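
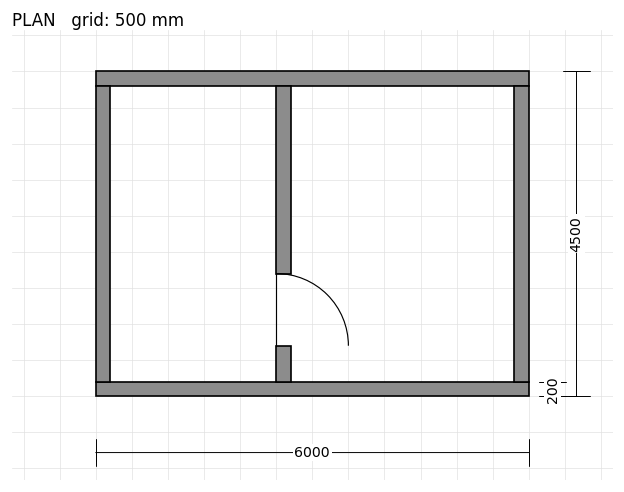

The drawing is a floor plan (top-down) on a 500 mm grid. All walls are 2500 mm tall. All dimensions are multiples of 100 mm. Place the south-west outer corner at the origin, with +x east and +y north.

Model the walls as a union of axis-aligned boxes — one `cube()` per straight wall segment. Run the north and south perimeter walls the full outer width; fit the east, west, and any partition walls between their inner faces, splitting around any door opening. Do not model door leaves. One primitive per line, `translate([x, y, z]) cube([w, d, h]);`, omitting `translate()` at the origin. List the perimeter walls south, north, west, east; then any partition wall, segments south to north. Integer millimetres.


cube([6000, 200, 2500]);
translate([0, 4300, 0]) cube([6000, 200, 2500]);
translate([0, 200, 0]) cube([200, 4100, 2500]);
translate([5800, 200, 0]) cube([200, 4100, 2500]);
translate([2500, 200, 0]) cube([200, 500, 2500]);
translate([2500, 1700, 0]) cube([200, 2600, 2500]);


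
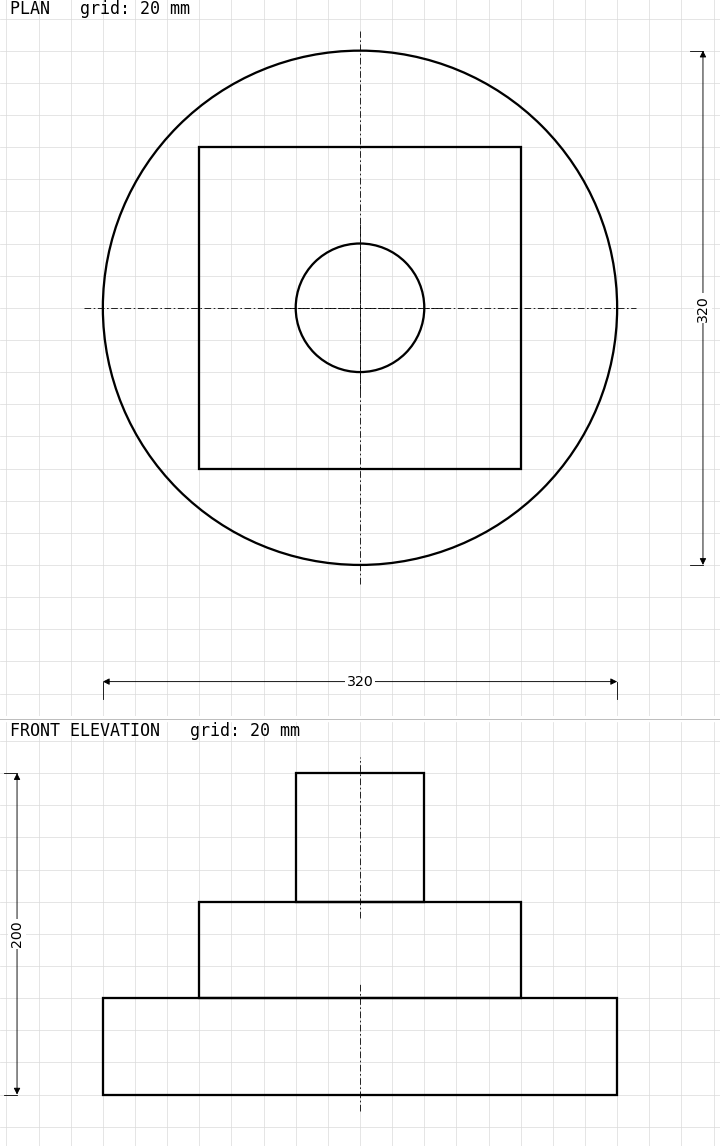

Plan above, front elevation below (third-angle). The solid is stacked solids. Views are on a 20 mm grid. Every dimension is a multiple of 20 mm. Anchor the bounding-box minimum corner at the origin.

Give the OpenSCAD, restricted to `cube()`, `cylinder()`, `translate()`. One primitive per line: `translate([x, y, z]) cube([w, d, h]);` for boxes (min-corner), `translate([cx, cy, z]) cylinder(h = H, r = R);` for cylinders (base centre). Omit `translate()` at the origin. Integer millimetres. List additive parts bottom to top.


translate([160, 160, 0]) cylinder(h = 60, r = 160);
translate([60, 60, 60]) cube([200, 200, 60]);
translate([160, 160, 120]) cylinder(h = 80, r = 40);


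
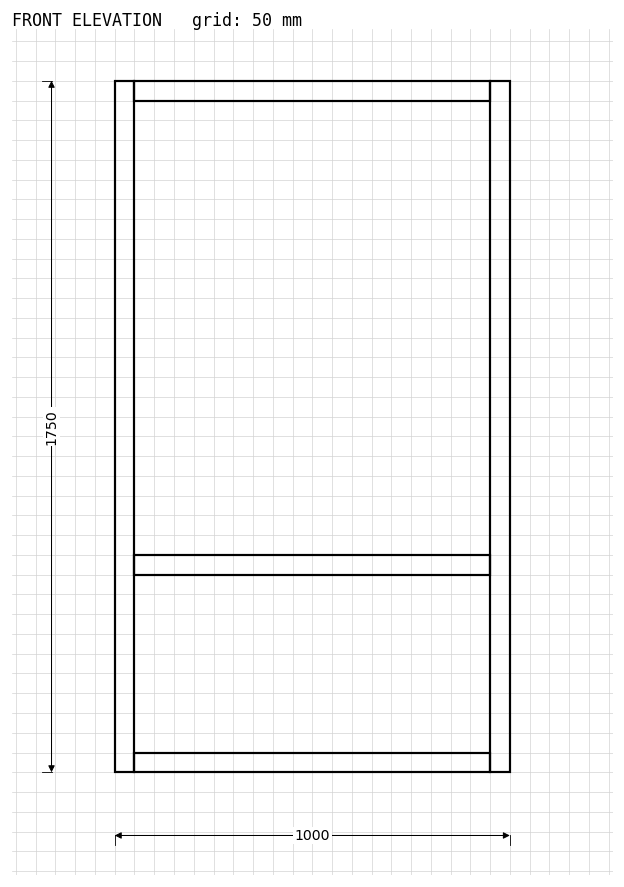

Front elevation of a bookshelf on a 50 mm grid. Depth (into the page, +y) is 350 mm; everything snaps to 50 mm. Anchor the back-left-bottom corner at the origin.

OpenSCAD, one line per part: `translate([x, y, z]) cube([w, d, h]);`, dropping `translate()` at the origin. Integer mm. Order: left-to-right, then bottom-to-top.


cube([50, 350, 1750]);
translate([50, 0, 0]) cube([900, 350, 50]);
translate([50, 0, 500]) cube([900, 350, 50]);
translate([50, 0, 1700]) cube([900, 350, 50]);
translate([950, 0, 0]) cube([50, 350, 1750]);


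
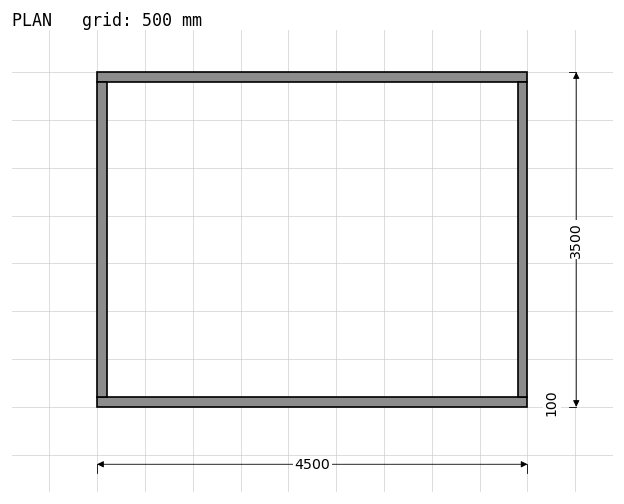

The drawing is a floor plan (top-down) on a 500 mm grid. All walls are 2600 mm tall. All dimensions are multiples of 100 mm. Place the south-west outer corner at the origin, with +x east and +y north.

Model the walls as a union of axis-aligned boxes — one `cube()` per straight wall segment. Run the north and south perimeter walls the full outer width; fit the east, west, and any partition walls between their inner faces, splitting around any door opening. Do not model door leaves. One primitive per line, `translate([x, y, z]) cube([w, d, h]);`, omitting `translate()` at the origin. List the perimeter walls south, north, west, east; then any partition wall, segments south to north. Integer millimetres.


cube([4500, 100, 2600]);
translate([0, 3400, 0]) cube([4500, 100, 2600]);
translate([0, 100, 0]) cube([100, 3300, 2600]);
translate([4400, 100, 0]) cube([100, 3300, 2600]);


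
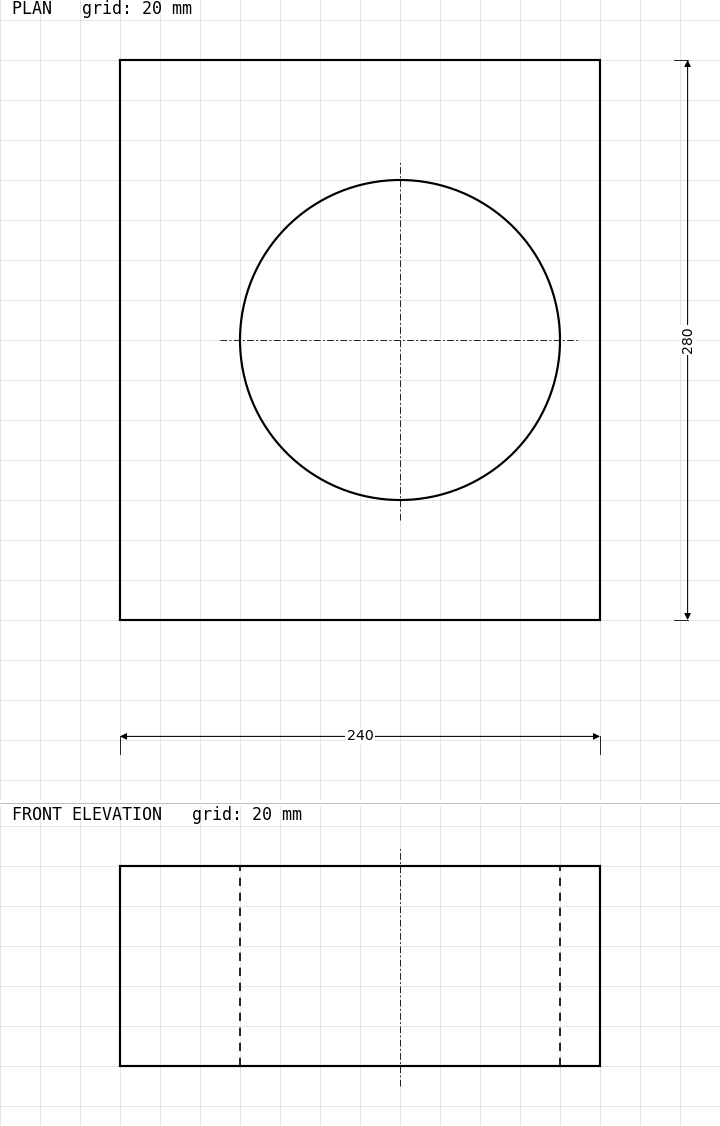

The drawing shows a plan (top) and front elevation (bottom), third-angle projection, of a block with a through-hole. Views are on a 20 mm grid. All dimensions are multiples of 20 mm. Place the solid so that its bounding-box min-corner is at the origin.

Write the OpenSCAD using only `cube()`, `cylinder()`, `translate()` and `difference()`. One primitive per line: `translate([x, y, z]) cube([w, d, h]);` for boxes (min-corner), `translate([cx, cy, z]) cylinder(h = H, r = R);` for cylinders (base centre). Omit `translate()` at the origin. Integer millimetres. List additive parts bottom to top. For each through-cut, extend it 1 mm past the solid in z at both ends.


difference() {
  cube([240, 280, 100]);
  translate([140, 140, -1]) cylinder(h = 102, r = 80);
}


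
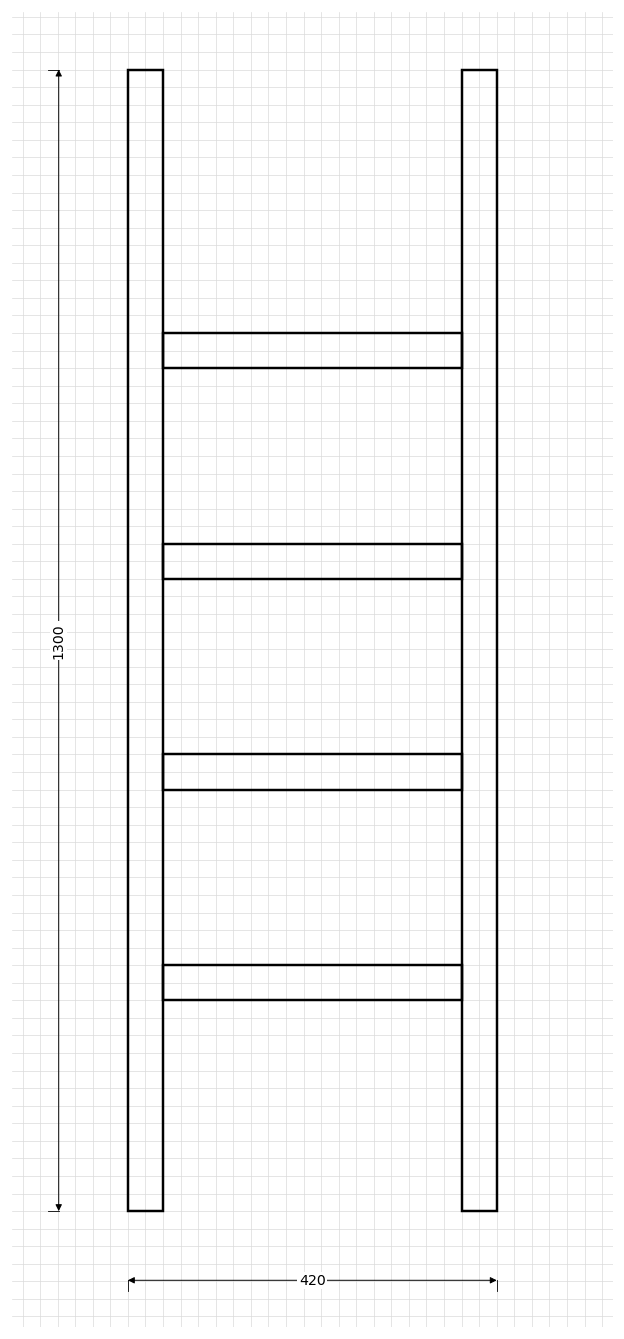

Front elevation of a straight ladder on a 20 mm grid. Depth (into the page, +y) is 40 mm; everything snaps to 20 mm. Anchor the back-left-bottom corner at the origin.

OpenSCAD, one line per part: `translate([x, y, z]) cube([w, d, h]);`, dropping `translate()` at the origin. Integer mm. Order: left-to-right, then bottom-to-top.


cube([40, 40, 1300]);
translate([40, 0, 240]) cube([340, 40, 40]);
translate([40, 0, 480]) cube([340, 40, 40]);
translate([40, 0, 720]) cube([340, 40, 40]);
translate([40, 0, 960]) cube([340, 40, 40]);
translate([380, 0, 0]) cube([40, 40, 1300]);


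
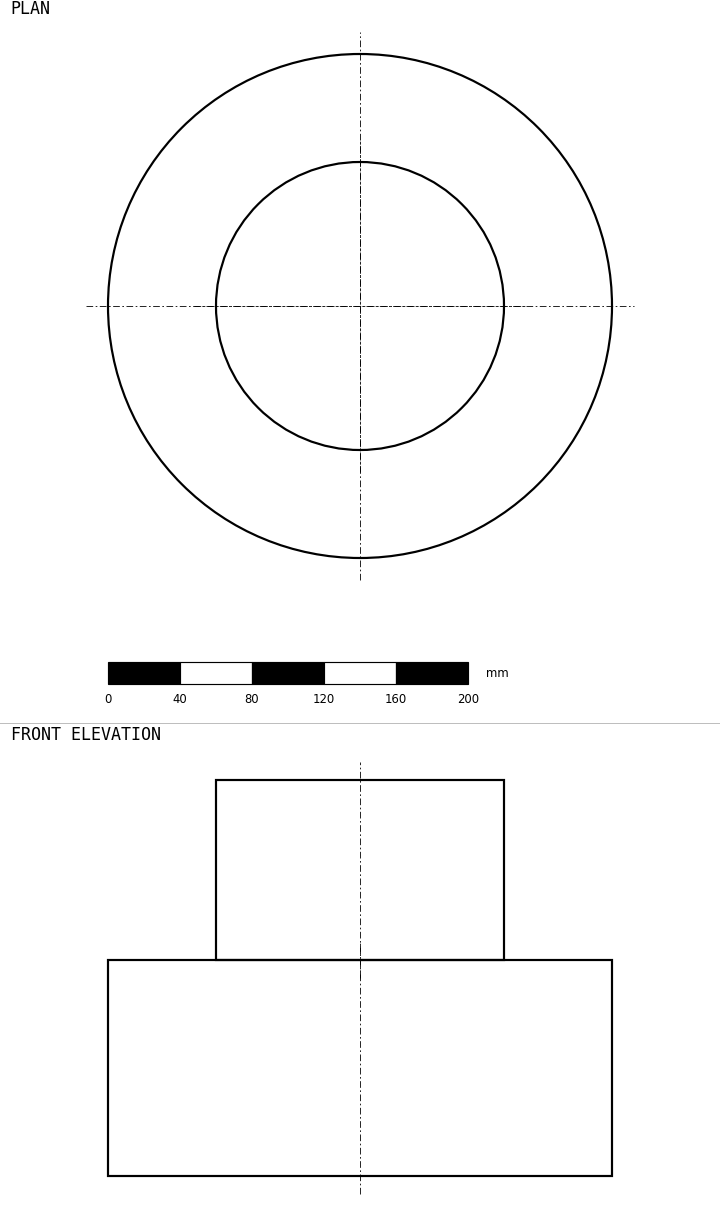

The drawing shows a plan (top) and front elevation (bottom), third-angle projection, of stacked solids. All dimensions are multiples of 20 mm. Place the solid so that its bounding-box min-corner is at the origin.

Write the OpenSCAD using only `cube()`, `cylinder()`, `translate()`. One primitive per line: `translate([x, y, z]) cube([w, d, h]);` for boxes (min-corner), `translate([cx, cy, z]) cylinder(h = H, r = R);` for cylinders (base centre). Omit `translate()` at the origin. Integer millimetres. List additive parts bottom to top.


translate([140, 140, 0]) cylinder(h = 120, r = 140);
translate([140, 140, 120]) cylinder(h = 100, r = 80);


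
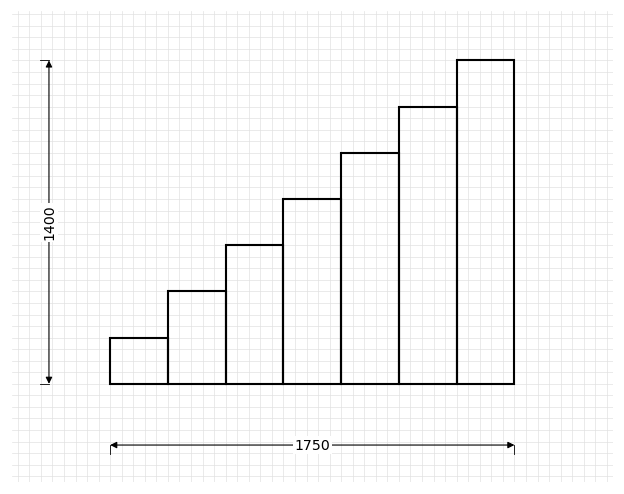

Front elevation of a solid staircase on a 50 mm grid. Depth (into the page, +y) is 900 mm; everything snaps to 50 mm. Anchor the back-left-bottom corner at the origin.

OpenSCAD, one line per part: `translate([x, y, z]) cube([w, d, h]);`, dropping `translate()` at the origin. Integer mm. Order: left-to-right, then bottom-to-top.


cube([250, 900, 200]);
translate([250, 0, 0]) cube([250, 900, 400]);
translate([500, 0, 0]) cube([250, 900, 600]);
translate([750, 0, 0]) cube([250, 900, 800]);
translate([1000, 0, 0]) cube([250, 900, 1000]);
translate([1250, 0, 0]) cube([250, 900, 1200]);
translate([1500, 0, 0]) cube([250, 900, 1400]);


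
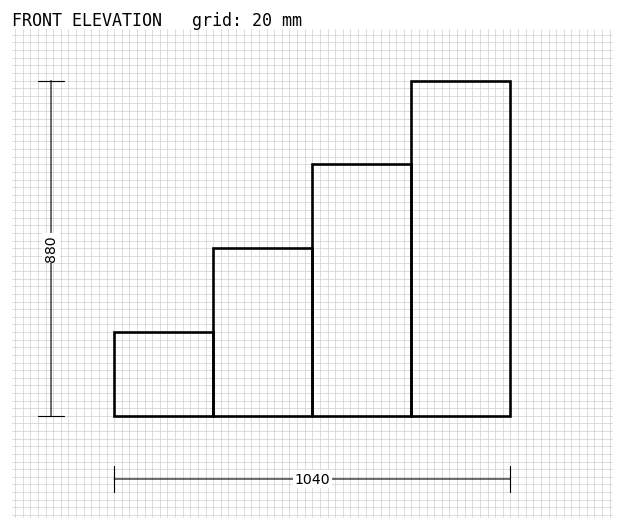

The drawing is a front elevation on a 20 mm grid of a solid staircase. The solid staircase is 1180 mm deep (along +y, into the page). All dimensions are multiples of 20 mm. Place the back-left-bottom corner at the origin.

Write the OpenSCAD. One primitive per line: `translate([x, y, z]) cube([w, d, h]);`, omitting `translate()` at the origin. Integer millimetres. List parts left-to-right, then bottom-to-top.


cube([260, 1180, 220]);
translate([260, 0, 0]) cube([260, 1180, 440]);
translate([520, 0, 0]) cube([260, 1180, 660]);
translate([780, 0, 0]) cube([260, 1180, 880]);


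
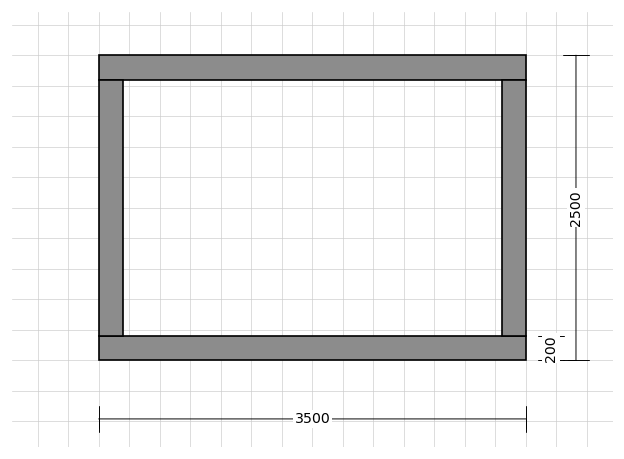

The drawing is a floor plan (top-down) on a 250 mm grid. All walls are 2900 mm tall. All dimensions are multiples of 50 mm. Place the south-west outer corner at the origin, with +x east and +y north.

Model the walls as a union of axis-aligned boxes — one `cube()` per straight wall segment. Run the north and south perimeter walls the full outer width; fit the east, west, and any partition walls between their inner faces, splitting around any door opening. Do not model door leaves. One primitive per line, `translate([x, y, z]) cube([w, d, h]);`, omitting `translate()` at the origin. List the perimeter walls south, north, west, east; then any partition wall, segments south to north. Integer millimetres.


cube([3500, 200, 2900]);
translate([0, 2300, 0]) cube([3500, 200, 2900]);
translate([0, 200, 0]) cube([200, 2100, 2900]);
translate([3300, 200, 0]) cube([200, 2100, 2900]);


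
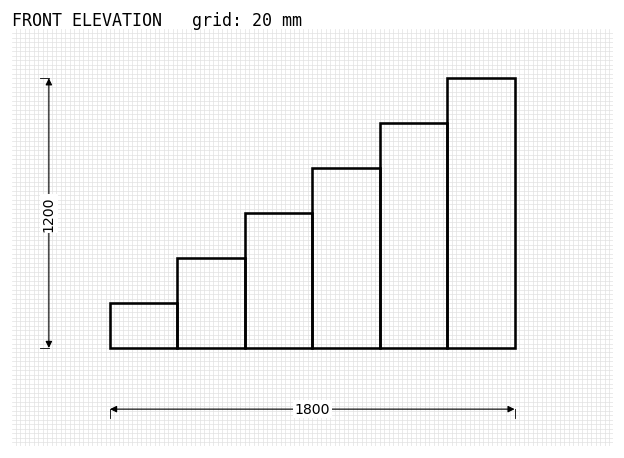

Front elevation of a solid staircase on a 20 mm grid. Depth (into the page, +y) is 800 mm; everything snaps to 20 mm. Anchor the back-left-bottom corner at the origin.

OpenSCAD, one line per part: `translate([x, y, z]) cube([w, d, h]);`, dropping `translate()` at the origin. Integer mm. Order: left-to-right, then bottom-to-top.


cube([300, 800, 200]);
translate([300, 0, 0]) cube([300, 800, 400]);
translate([600, 0, 0]) cube([300, 800, 600]);
translate([900, 0, 0]) cube([300, 800, 800]);
translate([1200, 0, 0]) cube([300, 800, 1000]);
translate([1500, 0, 0]) cube([300, 800, 1200]);


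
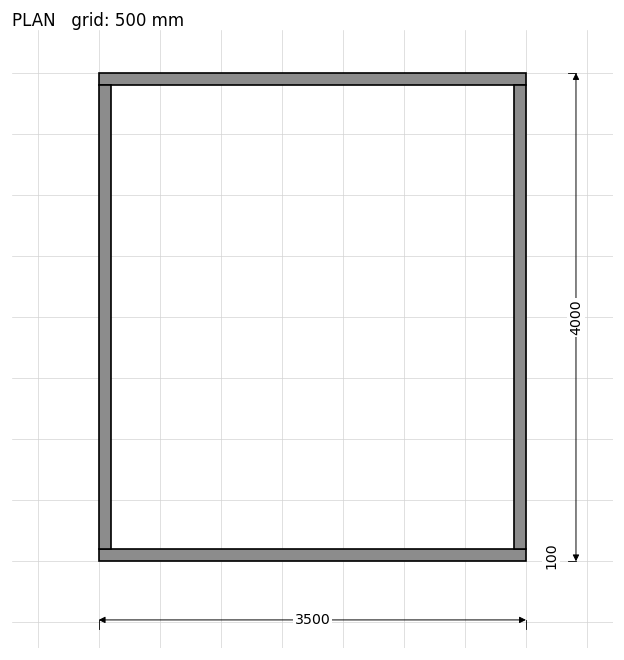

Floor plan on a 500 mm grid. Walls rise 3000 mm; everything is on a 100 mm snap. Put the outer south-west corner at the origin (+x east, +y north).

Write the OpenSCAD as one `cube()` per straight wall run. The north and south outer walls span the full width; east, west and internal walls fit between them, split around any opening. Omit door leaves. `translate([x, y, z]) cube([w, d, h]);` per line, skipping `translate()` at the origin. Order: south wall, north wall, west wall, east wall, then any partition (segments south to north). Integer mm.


cube([3500, 100, 3000]);
translate([0, 3900, 0]) cube([3500, 100, 3000]);
translate([0, 100, 0]) cube([100, 3800, 3000]);
translate([3400, 100, 0]) cube([100, 3800, 3000]);


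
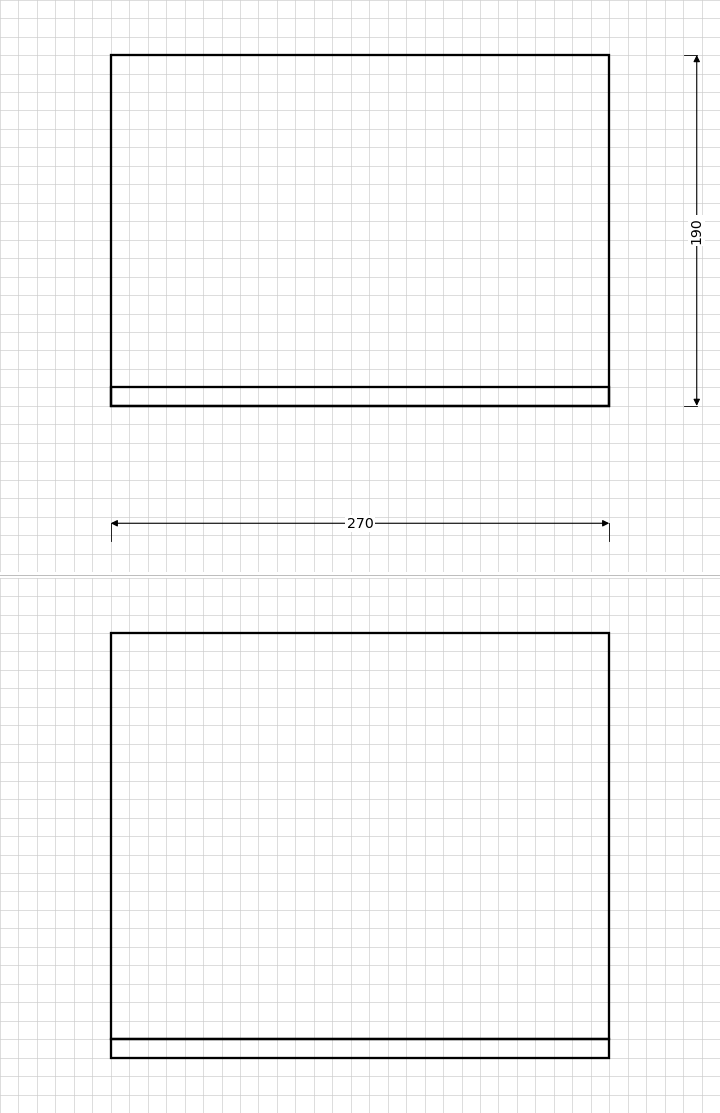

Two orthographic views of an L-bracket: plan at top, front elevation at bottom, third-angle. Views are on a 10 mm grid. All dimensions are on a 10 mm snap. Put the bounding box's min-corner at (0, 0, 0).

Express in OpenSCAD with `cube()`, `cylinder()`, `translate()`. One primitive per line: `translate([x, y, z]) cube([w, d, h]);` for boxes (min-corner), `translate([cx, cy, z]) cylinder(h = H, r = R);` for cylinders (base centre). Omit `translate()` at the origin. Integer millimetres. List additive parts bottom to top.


cube([270, 190, 10]);
translate([0, 0, 10]) cube([270, 10, 220]);


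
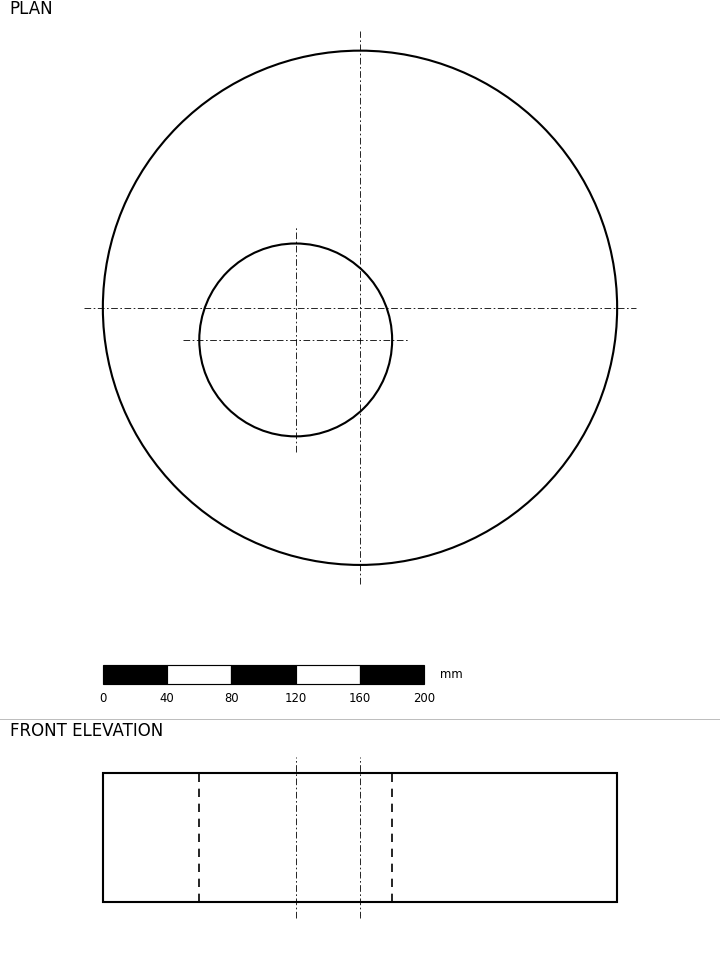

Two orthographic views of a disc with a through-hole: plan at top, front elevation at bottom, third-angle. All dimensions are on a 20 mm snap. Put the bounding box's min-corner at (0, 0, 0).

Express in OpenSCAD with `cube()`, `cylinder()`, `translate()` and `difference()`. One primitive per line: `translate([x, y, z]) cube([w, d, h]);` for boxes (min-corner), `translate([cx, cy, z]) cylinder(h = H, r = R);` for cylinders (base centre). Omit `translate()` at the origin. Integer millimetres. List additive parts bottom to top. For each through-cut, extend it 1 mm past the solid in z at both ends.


difference() {
  translate([160, 160, 0]) cylinder(h = 80, r = 160);
  translate([120, 140, -1]) cylinder(h = 82, r = 60);
}


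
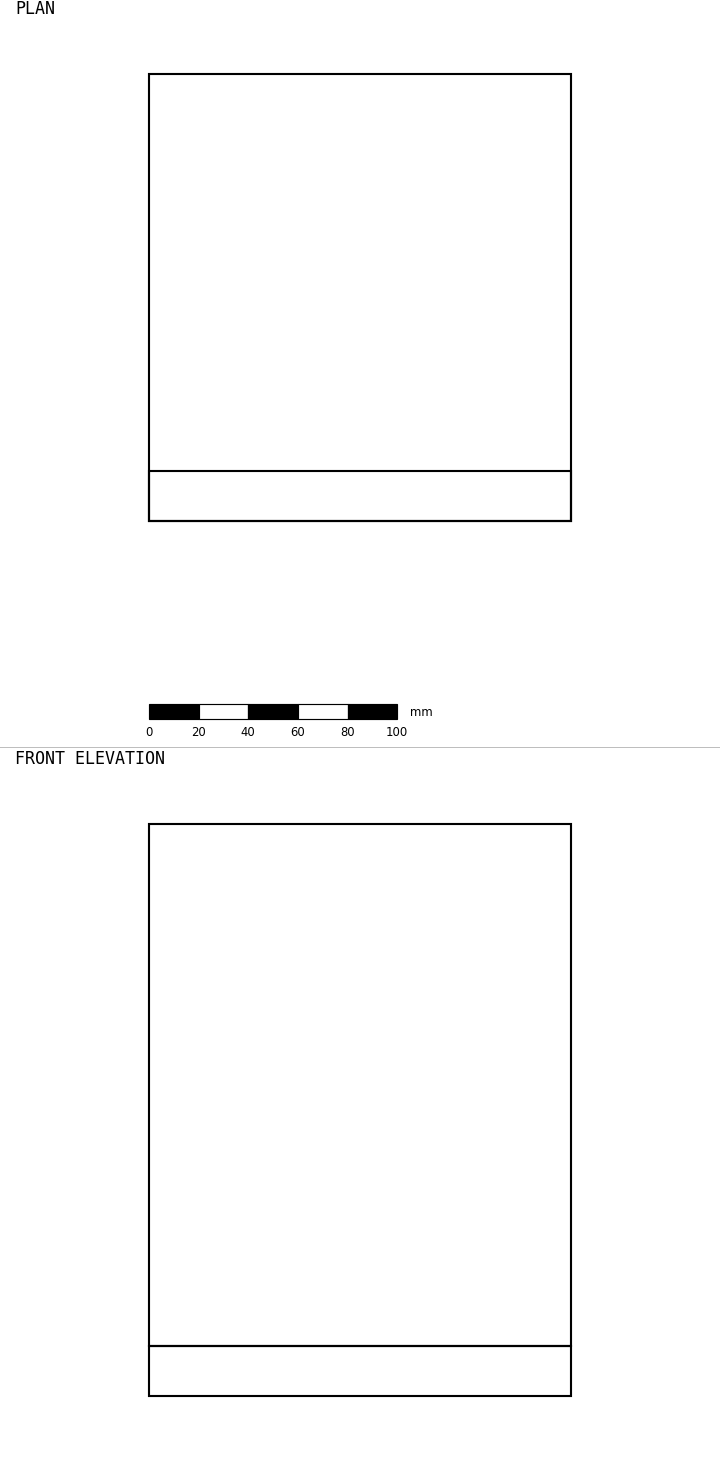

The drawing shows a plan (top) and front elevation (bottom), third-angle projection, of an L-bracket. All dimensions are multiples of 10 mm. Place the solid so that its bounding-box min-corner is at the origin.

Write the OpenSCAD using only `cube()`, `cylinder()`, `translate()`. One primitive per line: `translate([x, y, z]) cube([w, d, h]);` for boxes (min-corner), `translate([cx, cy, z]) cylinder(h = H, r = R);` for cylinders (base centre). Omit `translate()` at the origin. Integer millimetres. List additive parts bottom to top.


cube([170, 180, 20]);
translate([0, 0, 20]) cube([170, 20, 210]);


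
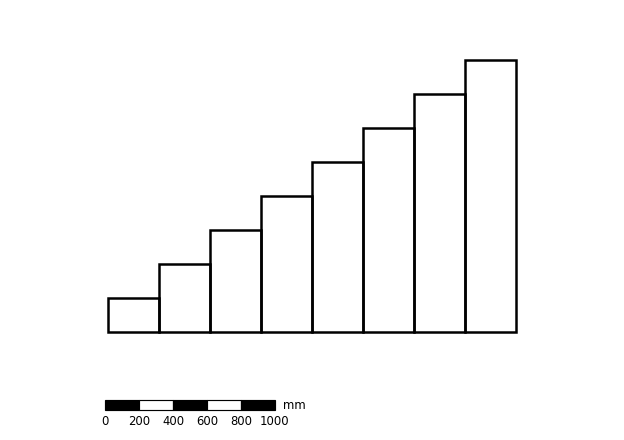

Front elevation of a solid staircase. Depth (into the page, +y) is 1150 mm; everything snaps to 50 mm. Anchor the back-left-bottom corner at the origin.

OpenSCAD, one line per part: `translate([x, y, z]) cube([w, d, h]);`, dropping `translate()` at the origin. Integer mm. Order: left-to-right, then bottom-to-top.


cube([300, 1150, 200]);
translate([300, 0, 0]) cube([300, 1150, 400]);
translate([600, 0, 0]) cube([300, 1150, 600]);
translate([900, 0, 0]) cube([300, 1150, 800]);
translate([1200, 0, 0]) cube([300, 1150, 1000]);
translate([1500, 0, 0]) cube([300, 1150, 1200]);
translate([1800, 0, 0]) cube([300, 1150, 1400]);
translate([2100, 0, 0]) cube([300, 1150, 1600]);


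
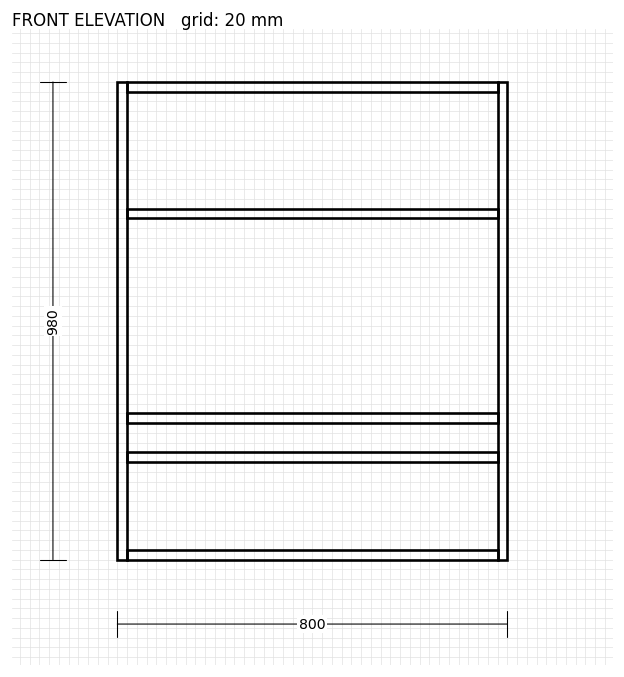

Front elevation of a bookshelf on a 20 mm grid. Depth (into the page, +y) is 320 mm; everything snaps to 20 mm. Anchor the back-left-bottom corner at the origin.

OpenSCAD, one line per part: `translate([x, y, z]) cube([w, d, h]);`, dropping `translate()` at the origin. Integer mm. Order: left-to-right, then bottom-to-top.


cube([20, 320, 980]);
translate([20, 0, 0]) cube([760, 320, 20]);
translate([20, 0, 200]) cube([760, 320, 20]);
translate([20, 0, 280]) cube([760, 320, 20]);
translate([20, 0, 700]) cube([760, 320, 20]);
translate([20, 0, 960]) cube([760, 320, 20]);
translate([780, 0, 0]) cube([20, 320, 980]);


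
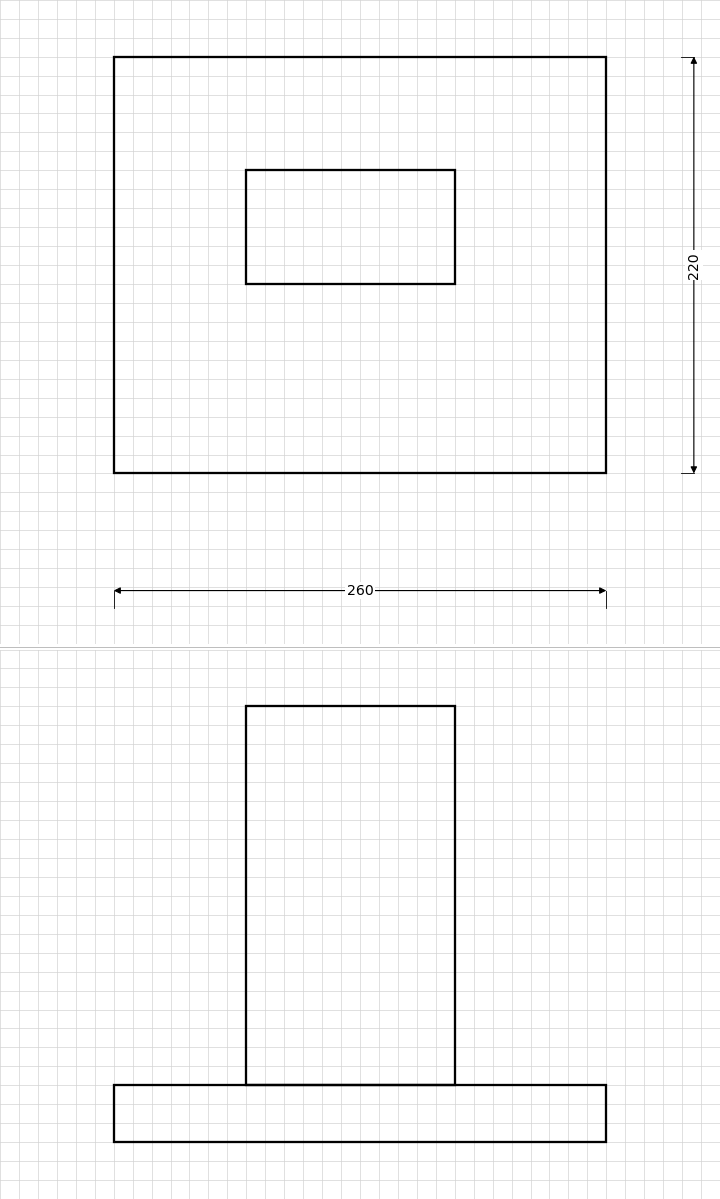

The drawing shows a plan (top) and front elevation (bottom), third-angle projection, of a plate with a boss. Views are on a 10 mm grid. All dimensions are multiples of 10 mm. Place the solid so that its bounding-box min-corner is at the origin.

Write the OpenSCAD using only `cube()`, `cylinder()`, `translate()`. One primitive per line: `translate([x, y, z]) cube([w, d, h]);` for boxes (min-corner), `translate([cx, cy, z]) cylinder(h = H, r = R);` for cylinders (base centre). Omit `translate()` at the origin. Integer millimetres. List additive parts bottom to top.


cube([260, 220, 30]);
translate([70, 100, 30]) cube([110, 60, 200]);


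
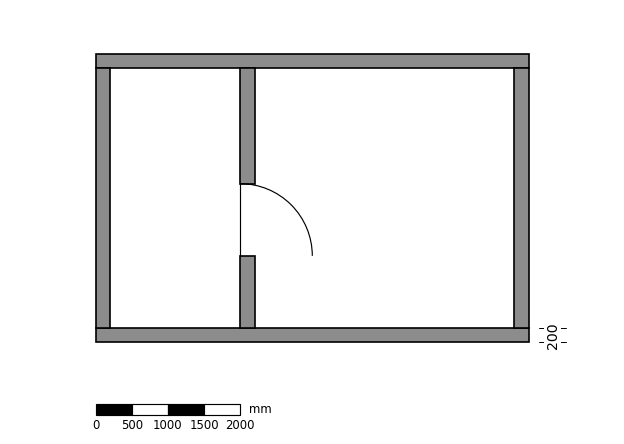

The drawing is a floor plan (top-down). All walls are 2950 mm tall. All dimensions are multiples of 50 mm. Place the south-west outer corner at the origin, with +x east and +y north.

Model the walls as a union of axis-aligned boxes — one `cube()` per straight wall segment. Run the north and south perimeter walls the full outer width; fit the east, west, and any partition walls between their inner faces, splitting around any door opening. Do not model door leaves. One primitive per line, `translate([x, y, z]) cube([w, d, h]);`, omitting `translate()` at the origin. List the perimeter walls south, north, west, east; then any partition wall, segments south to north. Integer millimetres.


cube([6000, 200, 2950]);
translate([0, 3800, 0]) cube([6000, 200, 2950]);
translate([0, 200, 0]) cube([200, 3600, 2950]);
translate([5800, 200, 0]) cube([200, 3600, 2950]);
translate([2000, 200, 0]) cube([200, 1000, 2950]);
translate([2000, 2200, 0]) cube([200, 1600, 2950]);


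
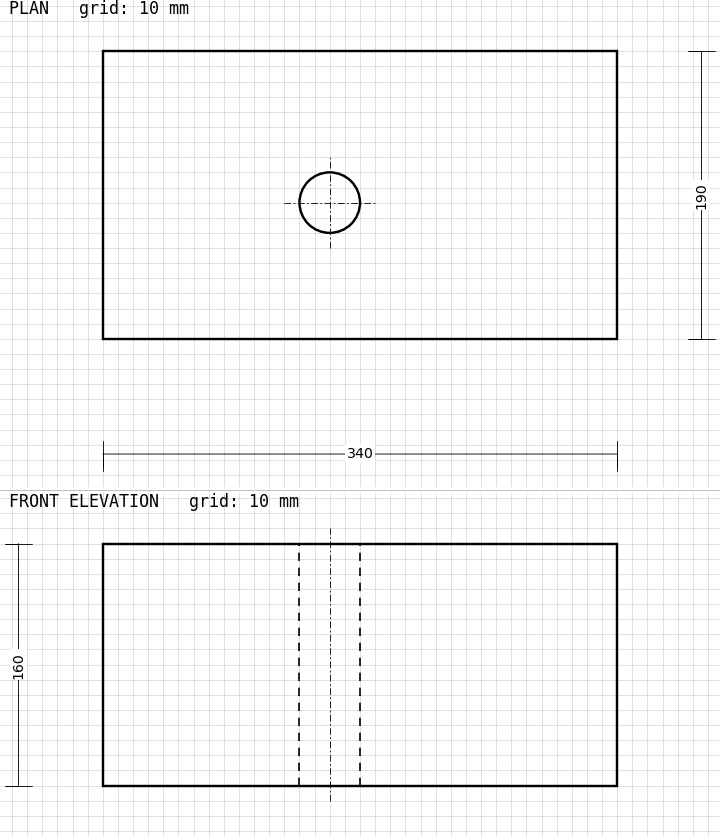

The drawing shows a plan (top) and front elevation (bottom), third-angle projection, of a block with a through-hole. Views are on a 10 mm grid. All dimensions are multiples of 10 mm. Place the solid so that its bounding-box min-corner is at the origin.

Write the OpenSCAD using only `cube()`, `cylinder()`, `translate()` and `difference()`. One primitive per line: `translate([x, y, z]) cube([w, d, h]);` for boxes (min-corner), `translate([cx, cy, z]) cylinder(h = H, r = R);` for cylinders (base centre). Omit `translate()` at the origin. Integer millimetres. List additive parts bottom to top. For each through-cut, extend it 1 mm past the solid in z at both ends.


difference() {
  cube([340, 190, 160]);
  translate([150, 90, -1]) cylinder(h = 162, r = 20);
}


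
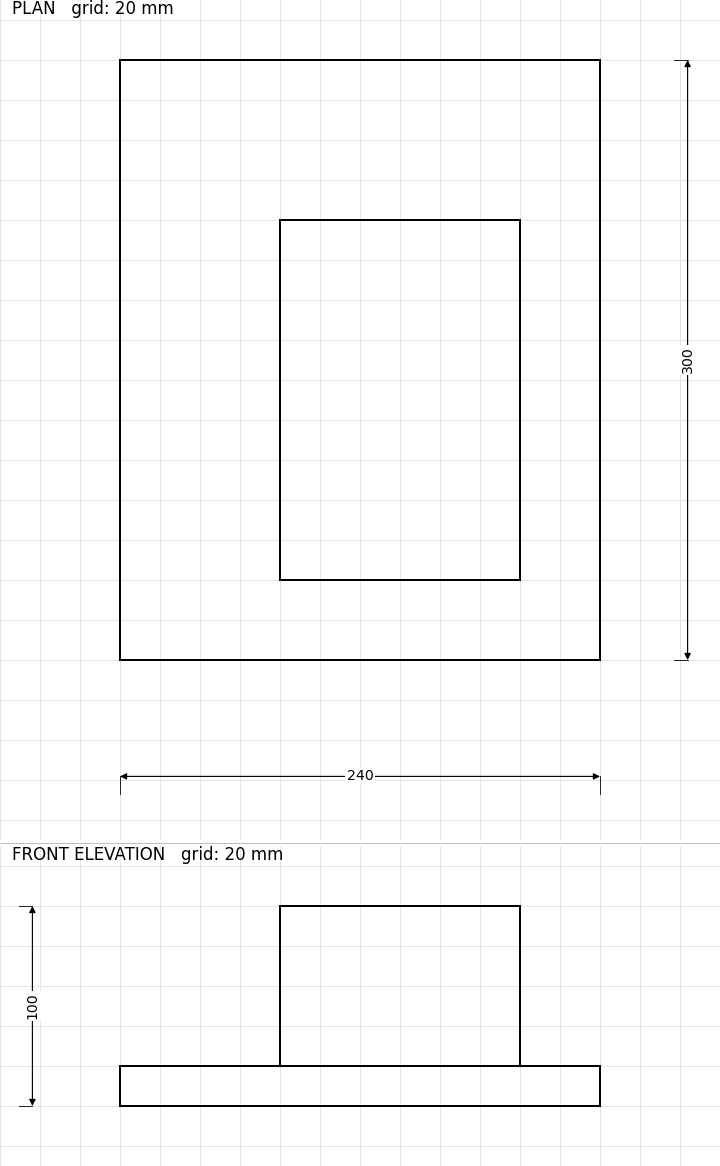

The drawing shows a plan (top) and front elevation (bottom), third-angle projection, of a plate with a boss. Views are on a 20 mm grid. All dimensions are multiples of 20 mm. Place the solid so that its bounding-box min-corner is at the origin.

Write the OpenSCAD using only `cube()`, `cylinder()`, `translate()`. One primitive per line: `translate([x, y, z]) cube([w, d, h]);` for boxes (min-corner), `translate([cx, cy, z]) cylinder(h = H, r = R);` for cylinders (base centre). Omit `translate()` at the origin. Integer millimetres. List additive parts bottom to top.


cube([240, 300, 20]);
translate([80, 40, 20]) cube([120, 180, 80]);


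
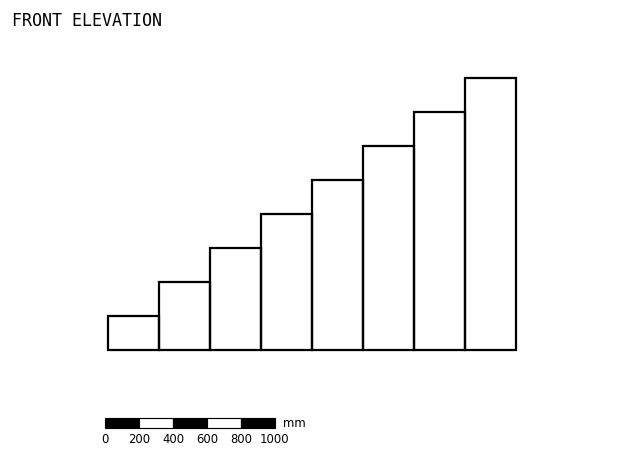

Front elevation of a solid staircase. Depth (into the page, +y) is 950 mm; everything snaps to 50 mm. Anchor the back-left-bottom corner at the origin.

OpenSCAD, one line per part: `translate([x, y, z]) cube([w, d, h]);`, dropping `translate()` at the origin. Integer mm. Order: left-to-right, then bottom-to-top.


cube([300, 950, 200]);
translate([300, 0, 0]) cube([300, 950, 400]);
translate([600, 0, 0]) cube([300, 950, 600]);
translate([900, 0, 0]) cube([300, 950, 800]);
translate([1200, 0, 0]) cube([300, 950, 1000]);
translate([1500, 0, 0]) cube([300, 950, 1200]);
translate([1800, 0, 0]) cube([300, 950, 1400]);
translate([2100, 0, 0]) cube([300, 950, 1600]);


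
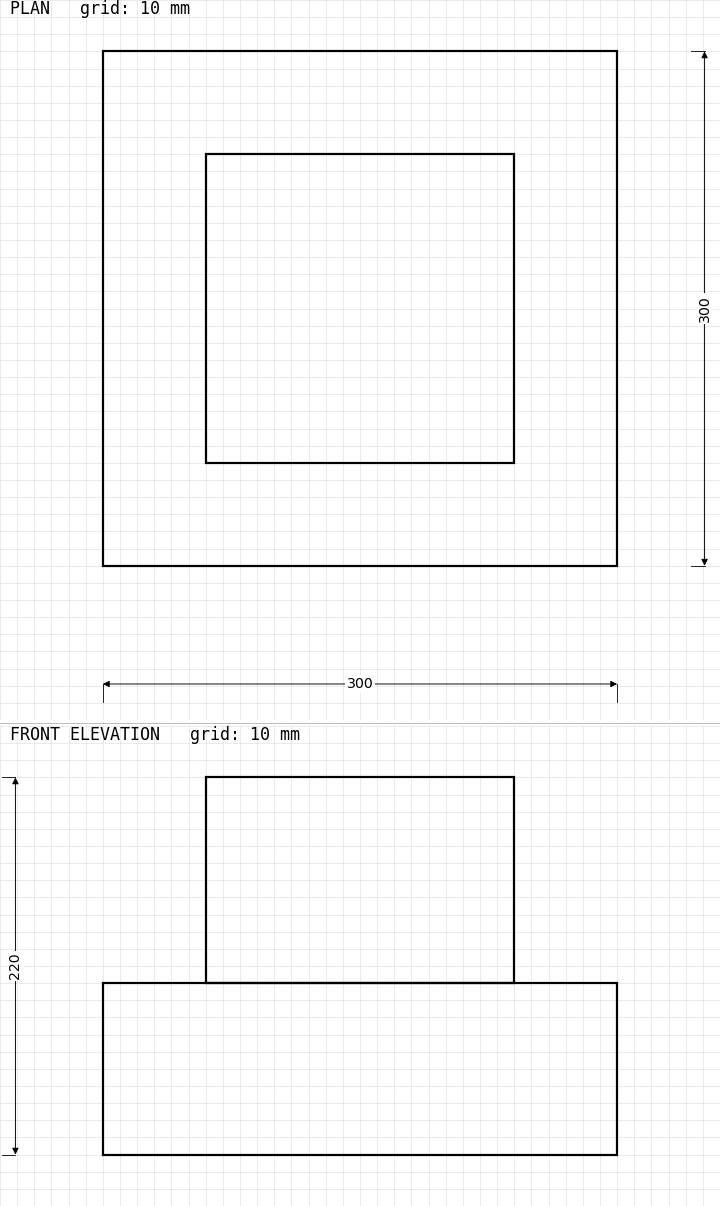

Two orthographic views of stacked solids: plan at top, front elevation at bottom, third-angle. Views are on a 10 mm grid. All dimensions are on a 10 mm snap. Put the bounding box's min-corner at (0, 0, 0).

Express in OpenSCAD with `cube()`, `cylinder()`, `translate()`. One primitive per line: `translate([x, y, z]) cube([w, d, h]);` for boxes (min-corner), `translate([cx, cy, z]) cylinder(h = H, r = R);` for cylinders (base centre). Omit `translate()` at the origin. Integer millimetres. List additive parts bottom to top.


cube([300, 300, 100]);
translate([60, 60, 100]) cube([180, 180, 120]);


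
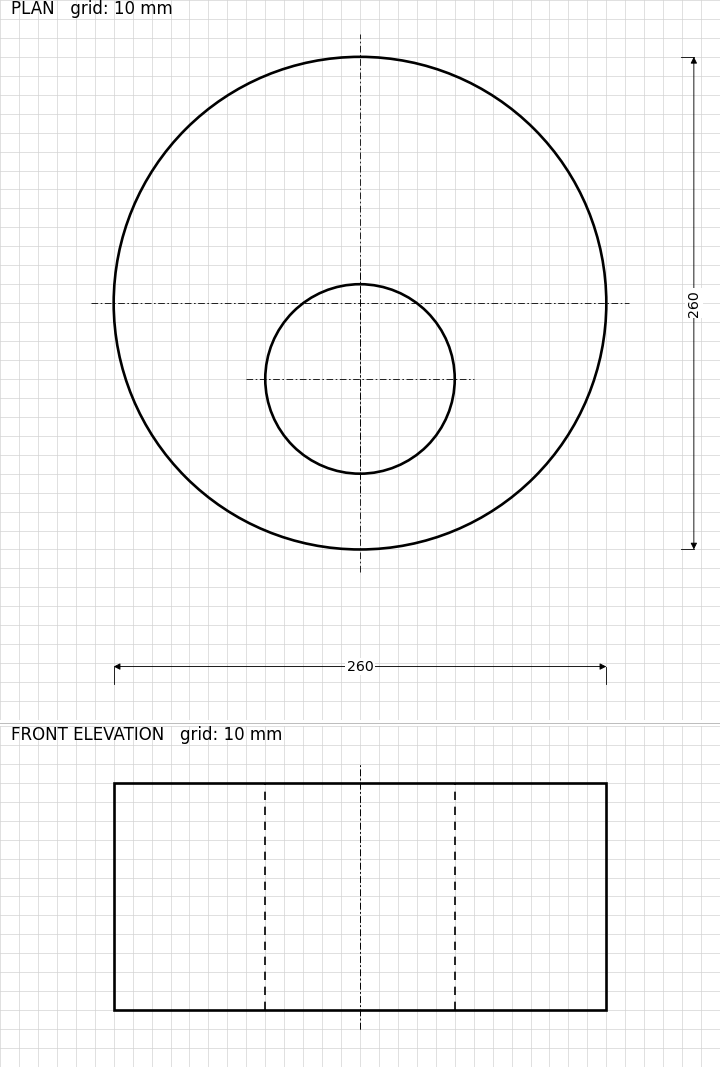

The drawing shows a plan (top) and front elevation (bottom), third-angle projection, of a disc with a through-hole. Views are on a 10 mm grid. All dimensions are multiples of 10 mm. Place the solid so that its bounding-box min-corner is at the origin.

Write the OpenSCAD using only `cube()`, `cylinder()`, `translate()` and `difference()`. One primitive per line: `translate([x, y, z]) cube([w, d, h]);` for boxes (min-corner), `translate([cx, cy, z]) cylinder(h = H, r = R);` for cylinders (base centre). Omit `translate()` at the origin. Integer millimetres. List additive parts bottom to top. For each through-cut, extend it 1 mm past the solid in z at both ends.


difference() {
  translate([130, 130, 0]) cylinder(h = 120, r = 130);
  translate([130, 90, -1]) cylinder(h = 122, r = 50);
}


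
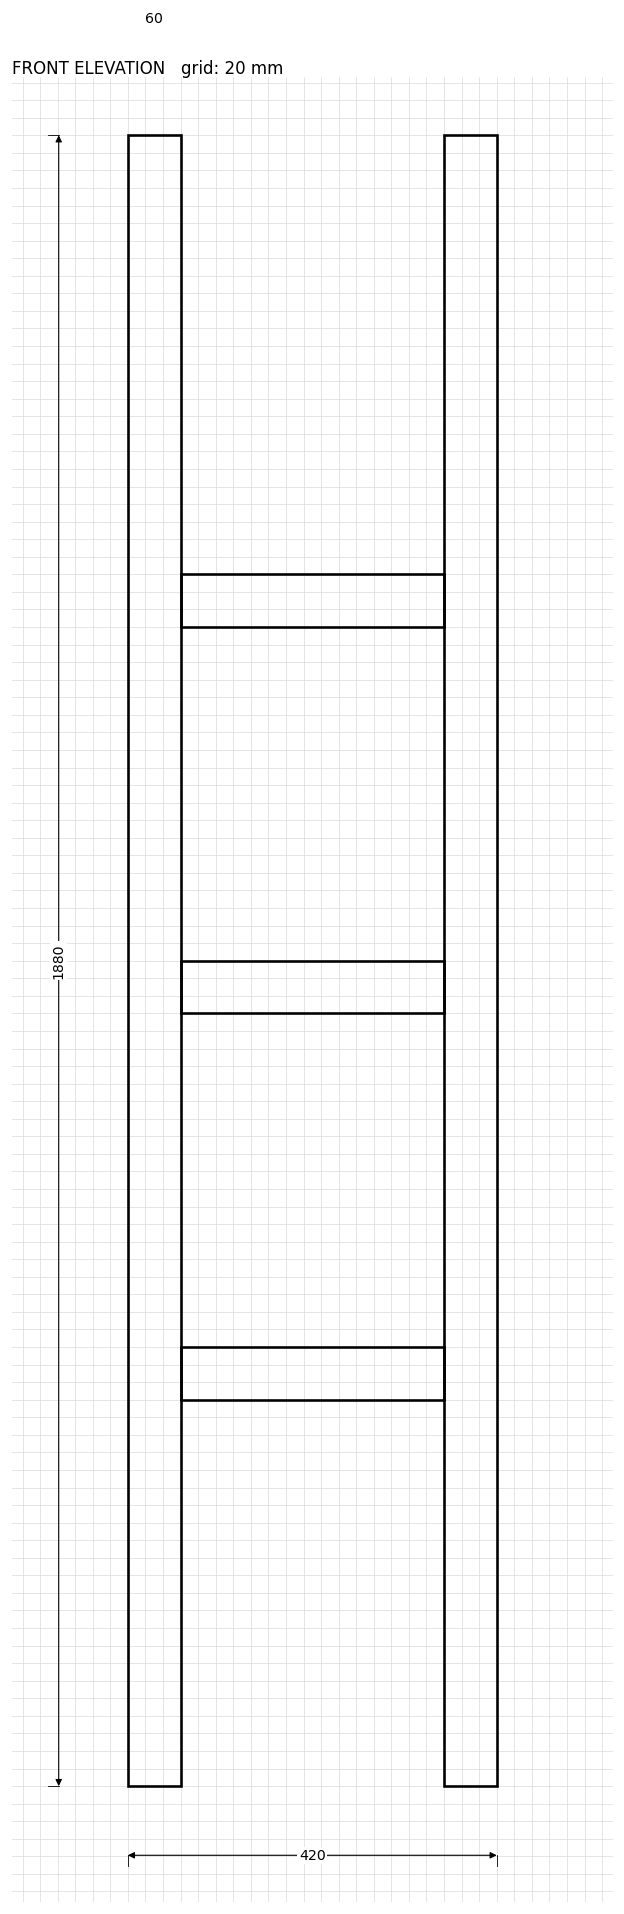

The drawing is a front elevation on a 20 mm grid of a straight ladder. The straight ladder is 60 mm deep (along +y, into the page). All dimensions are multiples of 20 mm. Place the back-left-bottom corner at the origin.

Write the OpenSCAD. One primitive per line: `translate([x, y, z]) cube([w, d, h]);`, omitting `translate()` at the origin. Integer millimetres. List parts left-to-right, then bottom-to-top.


cube([60, 60, 1880]);
translate([60, 0, 440]) cube([300, 60, 60]);
translate([60, 0, 880]) cube([300, 60, 60]);
translate([60, 0, 1320]) cube([300, 60, 60]);
translate([360, 0, 0]) cube([60, 60, 1880]);


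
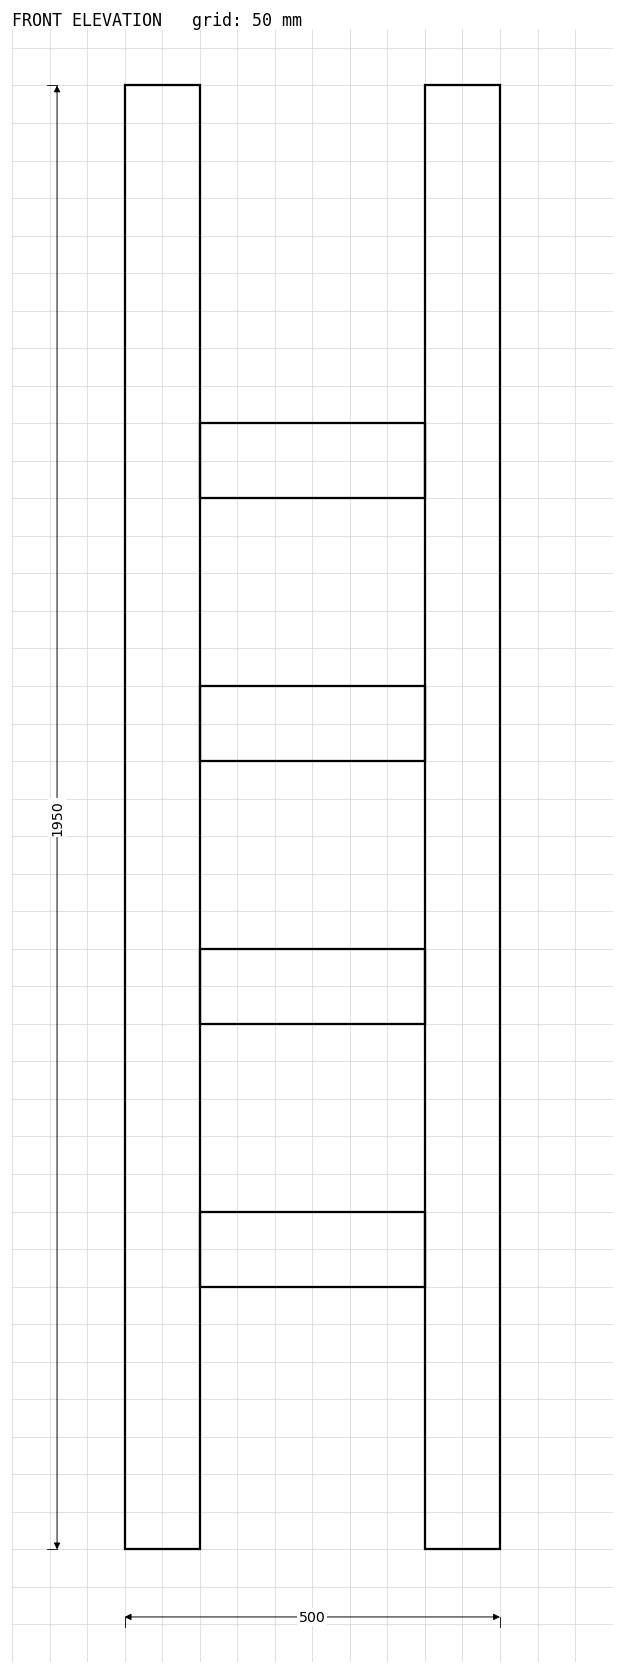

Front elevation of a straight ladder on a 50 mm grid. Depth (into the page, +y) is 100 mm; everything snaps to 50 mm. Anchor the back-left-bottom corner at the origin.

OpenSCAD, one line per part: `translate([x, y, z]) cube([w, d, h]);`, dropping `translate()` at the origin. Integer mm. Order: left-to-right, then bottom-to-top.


cube([100, 100, 1950]);
translate([100, 0, 350]) cube([300, 100, 100]);
translate([100, 0, 700]) cube([300, 100, 100]);
translate([100, 0, 1050]) cube([300, 100, 100]);
translate([100, 0, 1400]) cube([300, 100, 100]);
translate([400, 0, 0]) cube([100, 100, 1950]);


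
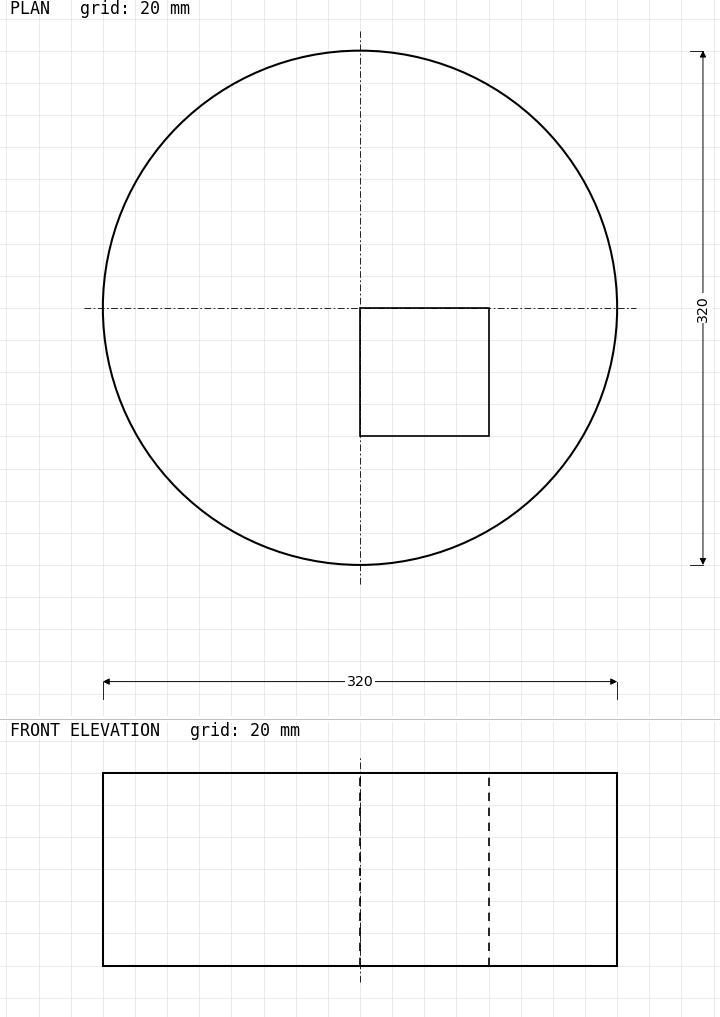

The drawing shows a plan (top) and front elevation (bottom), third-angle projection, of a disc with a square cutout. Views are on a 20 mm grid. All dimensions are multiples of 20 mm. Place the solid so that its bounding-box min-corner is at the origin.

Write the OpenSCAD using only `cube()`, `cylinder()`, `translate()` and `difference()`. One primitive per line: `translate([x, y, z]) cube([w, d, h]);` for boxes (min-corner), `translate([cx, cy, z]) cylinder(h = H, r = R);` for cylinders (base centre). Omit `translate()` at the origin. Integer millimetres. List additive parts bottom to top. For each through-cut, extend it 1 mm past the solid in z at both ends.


difference() {
  translate([160, 160, 0]) cylinder(h = 120, r = 160);
  translate([160, 80, -1]) cube([80, 80, 122]);
}


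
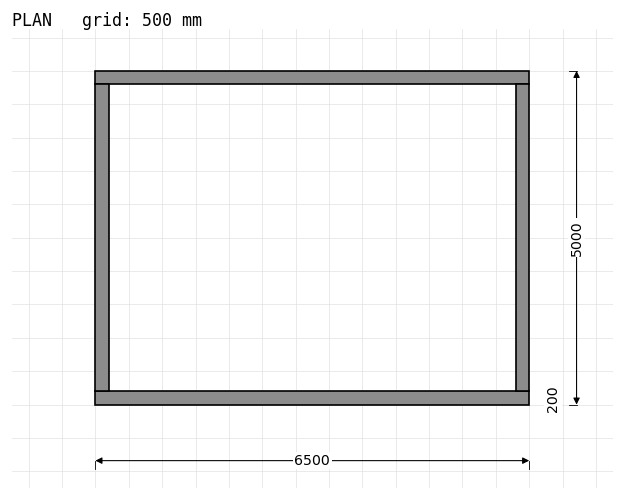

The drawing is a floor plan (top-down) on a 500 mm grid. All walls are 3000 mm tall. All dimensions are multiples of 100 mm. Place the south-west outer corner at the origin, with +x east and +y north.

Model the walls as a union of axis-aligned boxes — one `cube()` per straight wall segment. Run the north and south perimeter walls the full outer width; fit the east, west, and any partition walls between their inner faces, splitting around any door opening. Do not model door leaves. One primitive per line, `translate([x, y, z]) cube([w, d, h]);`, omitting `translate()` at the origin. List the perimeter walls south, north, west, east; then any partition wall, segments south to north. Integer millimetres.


cube([6500, 200, 3000]);
translate([0, 4800, 0]) cube([6500, 200, 3000]);
translate([0, 200, 0]) cube([200, 4600, 3000]);
translate([6300, 200, 0]) cube([200, 4600, 3000]);


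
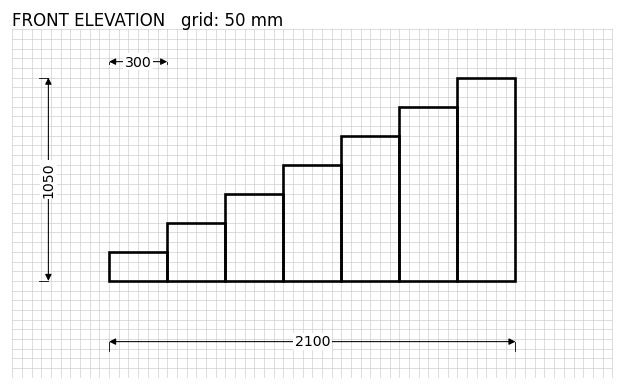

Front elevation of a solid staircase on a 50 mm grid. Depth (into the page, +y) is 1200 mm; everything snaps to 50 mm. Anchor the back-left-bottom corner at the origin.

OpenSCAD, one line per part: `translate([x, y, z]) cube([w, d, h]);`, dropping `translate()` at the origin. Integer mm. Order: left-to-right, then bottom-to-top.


cube([300, 1200, 150]);
translate([300, 0, 0]) cube([300, 1200, 300]);
translate([600, 0, 0]) cube([300, 1200, 450]);
translate([900, 0, 0]) cube([300, 1200, 600]);
translate([1200, 0, 0]) cube([300, 1200, 750]);
translate([1500, 0, 0]) cube([300, 1200, 900]);
translate([1800, 0, 0]) cube([300, 1200, 1050]);


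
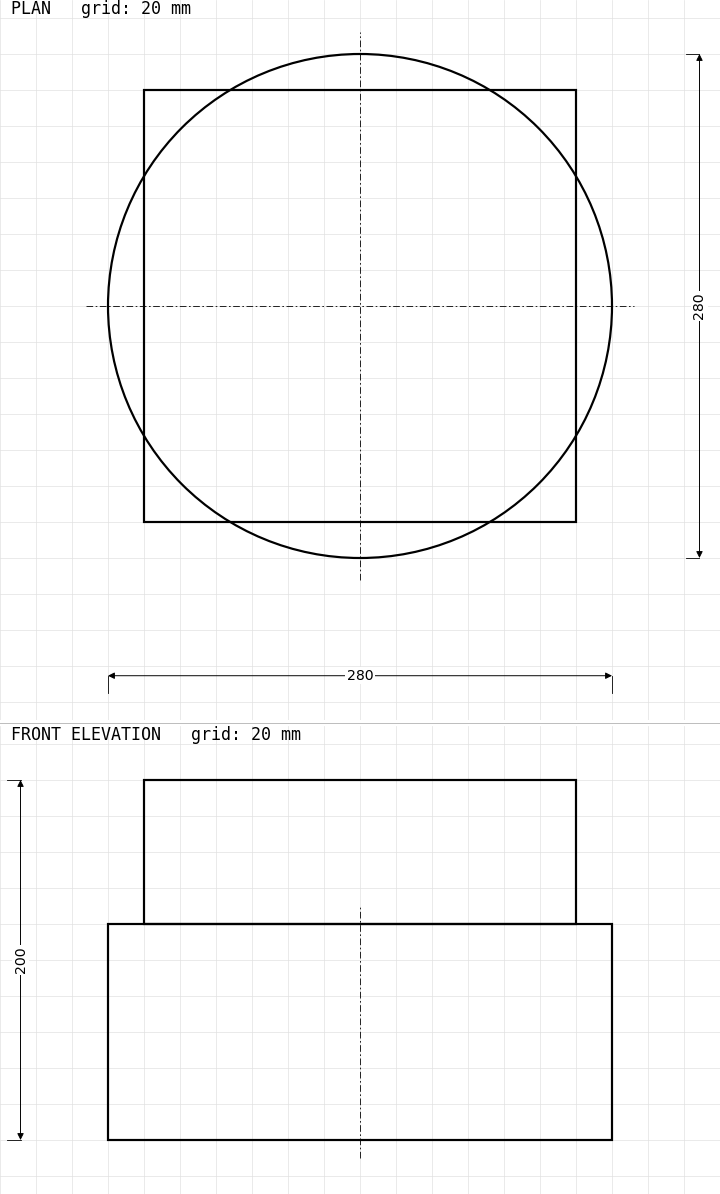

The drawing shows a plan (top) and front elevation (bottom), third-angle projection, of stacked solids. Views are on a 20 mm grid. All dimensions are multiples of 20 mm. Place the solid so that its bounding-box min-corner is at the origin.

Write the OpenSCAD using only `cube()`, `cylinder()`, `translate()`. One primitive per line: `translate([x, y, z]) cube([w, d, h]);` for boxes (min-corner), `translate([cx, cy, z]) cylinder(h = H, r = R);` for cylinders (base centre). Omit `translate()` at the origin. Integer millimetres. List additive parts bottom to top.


translate([140, 140, 0]) cylinder(h = 120, r = 140);
translate([20, 20, 120]) cube([240, 240, 80]);


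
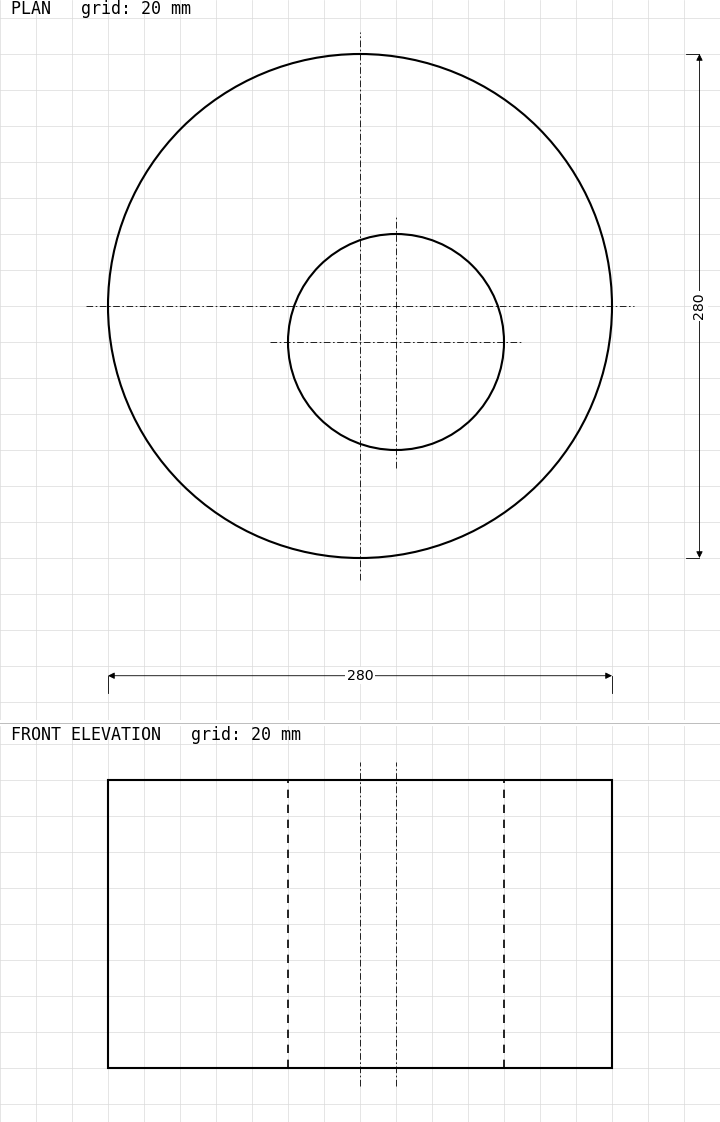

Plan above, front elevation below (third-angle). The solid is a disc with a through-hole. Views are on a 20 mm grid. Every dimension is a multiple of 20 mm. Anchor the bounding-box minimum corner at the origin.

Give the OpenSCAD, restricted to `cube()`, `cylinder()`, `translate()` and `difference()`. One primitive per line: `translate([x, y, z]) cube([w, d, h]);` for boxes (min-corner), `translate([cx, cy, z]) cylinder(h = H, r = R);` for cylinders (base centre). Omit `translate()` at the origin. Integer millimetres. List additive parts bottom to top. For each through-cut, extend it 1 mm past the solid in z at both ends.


difference() {
  translate([140, 140, 0]) cylinder(h = 160, r = 140);
  translate([160, 120, -1]) cylinder(h = 162, r = 60);
}


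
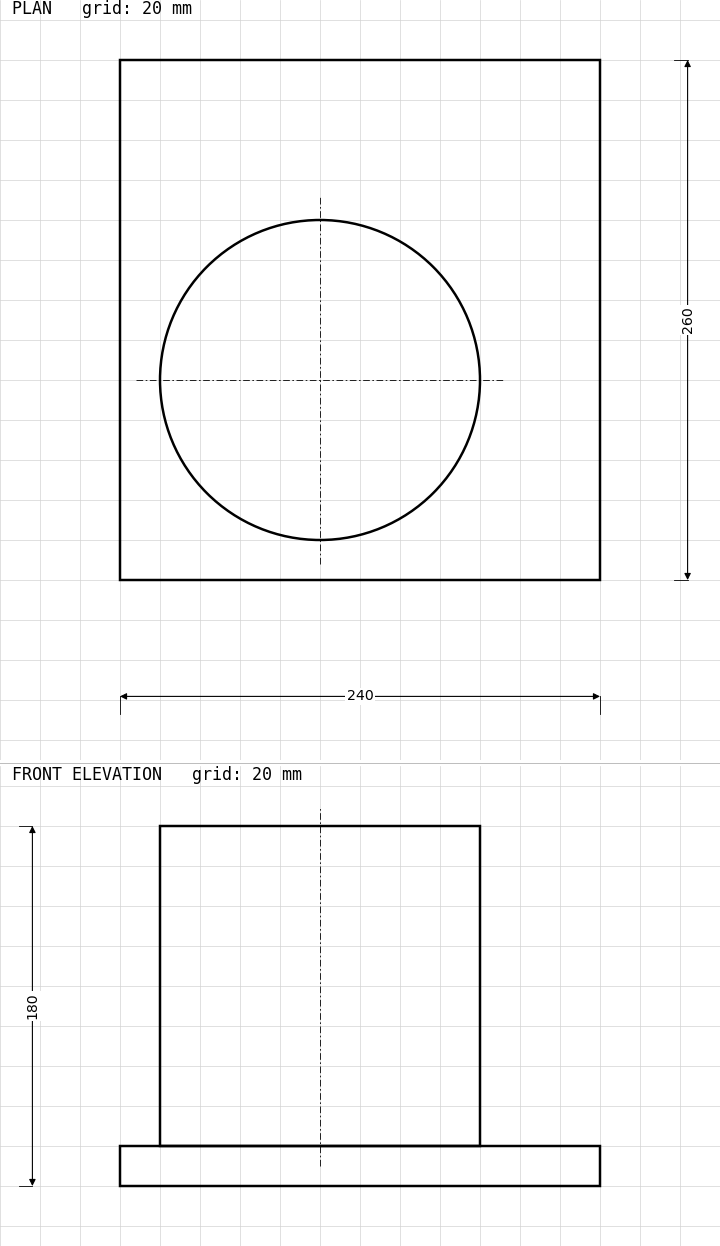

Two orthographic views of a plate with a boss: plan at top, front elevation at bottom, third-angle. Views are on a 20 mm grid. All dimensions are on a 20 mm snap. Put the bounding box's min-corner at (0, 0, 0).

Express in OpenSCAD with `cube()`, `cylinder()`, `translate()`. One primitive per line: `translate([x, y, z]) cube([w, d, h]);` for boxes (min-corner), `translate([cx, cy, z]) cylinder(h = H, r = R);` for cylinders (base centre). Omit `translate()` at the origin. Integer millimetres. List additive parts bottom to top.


cube([240, 260, 20]);
translate([100, 100, 20]) cylinder(h = 160, r = 80);


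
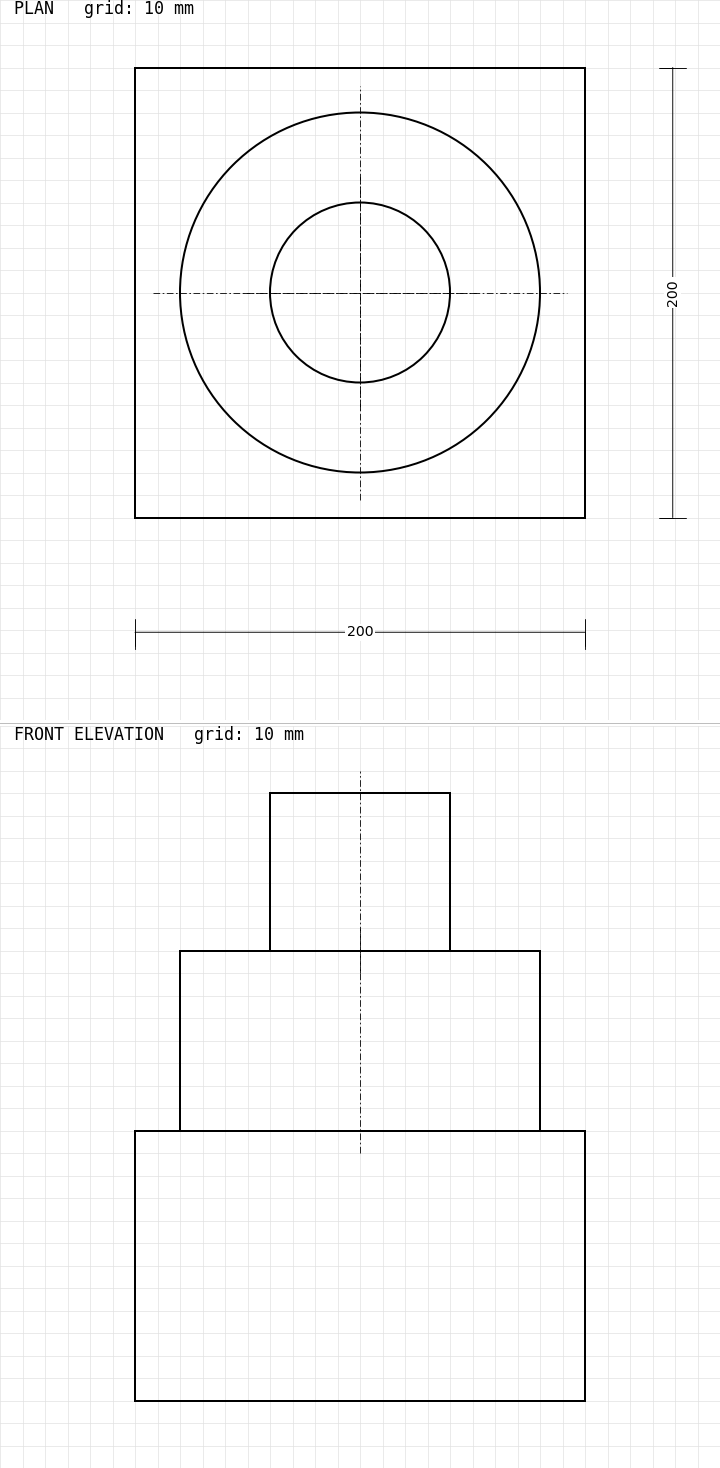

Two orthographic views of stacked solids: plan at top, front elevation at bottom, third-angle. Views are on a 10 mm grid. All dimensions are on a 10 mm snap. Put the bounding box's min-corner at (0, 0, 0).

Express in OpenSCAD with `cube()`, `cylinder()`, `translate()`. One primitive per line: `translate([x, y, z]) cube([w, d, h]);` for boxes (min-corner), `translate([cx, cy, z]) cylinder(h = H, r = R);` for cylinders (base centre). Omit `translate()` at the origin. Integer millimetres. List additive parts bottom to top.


cube([200, 200, 120]);
translate([100, 100, 120]) cylinder(h = 80, r = 80);
translate([100, 100, 200]) cylinder(h = 70, r = 40);


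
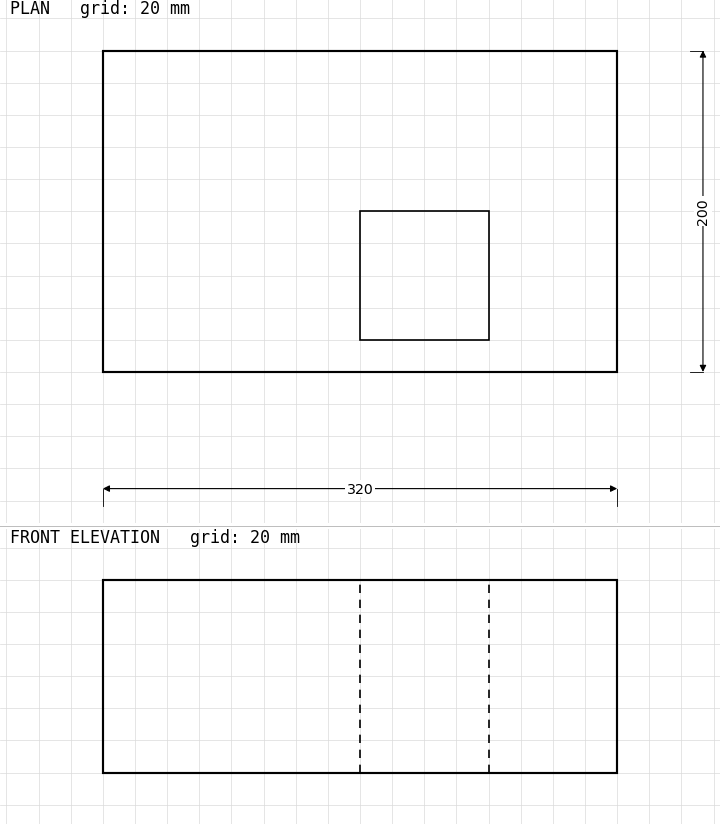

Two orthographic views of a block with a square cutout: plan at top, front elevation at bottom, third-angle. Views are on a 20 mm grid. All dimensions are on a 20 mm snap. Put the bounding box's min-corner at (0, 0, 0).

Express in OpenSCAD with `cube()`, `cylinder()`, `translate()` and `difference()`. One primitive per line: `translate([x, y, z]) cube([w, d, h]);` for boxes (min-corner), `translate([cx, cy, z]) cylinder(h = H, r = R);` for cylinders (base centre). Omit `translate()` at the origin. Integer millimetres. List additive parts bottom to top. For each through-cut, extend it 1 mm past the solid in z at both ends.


difference() {
  cube([320, 200, 120]);
  translate([160, 20, -1]) cube([80, 80, 122]);
}


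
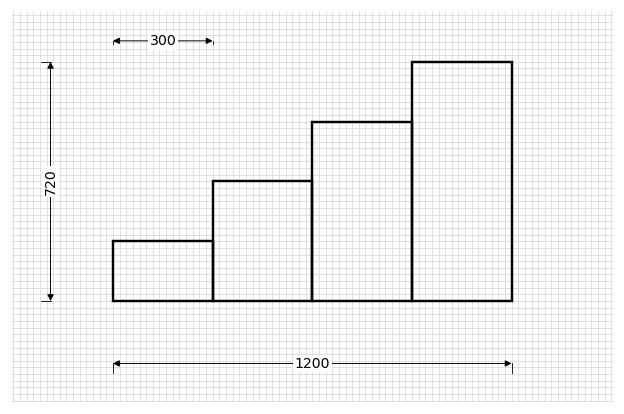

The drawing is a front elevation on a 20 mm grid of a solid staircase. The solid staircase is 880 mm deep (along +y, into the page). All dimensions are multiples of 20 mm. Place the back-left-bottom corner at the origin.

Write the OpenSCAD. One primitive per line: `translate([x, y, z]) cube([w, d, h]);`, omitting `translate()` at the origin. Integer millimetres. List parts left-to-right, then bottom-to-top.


cube([300, 880, 180]);
translate([300, 0, 0]) cube([300, 880, 360]);
translate([600, 0, 0]) cube([300, 880, 540]);
translate([900, 0, 0]) cube([300, 880, 720]);


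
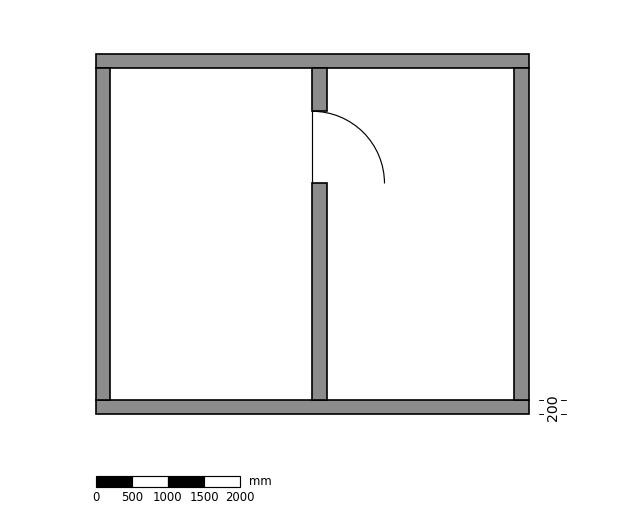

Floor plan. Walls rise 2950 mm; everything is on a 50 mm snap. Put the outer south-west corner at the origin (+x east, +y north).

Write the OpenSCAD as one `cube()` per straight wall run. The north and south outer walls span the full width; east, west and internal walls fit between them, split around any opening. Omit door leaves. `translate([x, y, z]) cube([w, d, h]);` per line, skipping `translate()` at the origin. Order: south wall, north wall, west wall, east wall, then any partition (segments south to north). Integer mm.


cube([6000, 200, 2950]);
translate([0, 4800, 0]) cube([6000, 200, 2950]);
translate([0, 200, 0]) cube([200, 4600, 2950]);
translate([5800, 200, 0]) cube([200, 4600, 2950]);
translate([3000, 200, 0]) cube([200, 3000, 2950]);
translate([3000, 4200, 0]) cube([200, 600, 2950]);
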